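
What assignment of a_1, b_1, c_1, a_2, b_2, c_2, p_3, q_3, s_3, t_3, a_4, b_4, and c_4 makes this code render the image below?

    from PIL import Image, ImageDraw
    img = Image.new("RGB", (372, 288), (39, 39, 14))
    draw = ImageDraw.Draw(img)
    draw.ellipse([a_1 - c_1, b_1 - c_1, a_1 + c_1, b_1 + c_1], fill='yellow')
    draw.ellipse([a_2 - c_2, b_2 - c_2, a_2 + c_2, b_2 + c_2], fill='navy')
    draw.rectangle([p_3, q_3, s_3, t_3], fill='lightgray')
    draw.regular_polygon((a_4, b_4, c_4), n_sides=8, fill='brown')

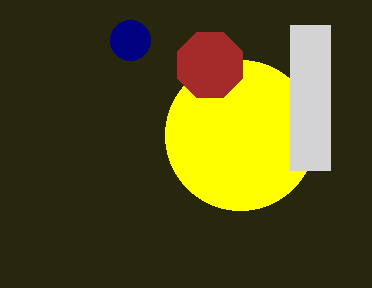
a_1 = 240; b_1 = 135; c_1 = 75; a_2 = 130; b_2 = 40; c_2 = 20; p_3 = 290; q_3 = 25; s_3 = 330; t_3 = 170; a_4 = 210; b_4 = 65; c_4 = 35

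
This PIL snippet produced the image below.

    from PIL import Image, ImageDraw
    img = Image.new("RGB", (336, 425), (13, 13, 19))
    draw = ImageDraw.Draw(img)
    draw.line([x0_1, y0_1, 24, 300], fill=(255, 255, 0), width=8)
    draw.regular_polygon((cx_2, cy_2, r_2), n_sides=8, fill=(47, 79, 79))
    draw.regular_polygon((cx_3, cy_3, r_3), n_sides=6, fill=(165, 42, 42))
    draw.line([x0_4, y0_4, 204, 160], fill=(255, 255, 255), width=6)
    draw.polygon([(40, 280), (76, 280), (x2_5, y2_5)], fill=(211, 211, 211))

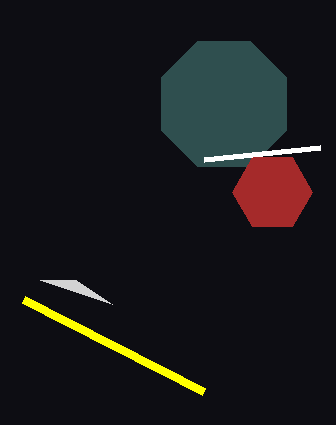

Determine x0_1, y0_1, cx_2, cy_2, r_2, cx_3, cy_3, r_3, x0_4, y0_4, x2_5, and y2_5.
x0_1 = 204, y0_1 = 392, cx_2 = 224, cy_2 = 104, r_2 = 68, cx_3 = 272, cy_3 = 192, r_3 = 40, x0_4 = 320, y0_4 = 148, x2_5 = 112, y2_5 = 304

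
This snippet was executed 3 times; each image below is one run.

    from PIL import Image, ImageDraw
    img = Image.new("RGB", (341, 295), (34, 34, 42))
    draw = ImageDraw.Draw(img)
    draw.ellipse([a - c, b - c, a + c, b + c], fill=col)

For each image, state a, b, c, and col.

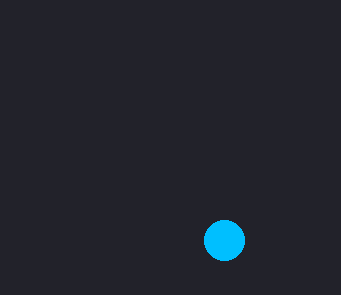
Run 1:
a = 224; b = 240; c = 20; col = 'deepskyblue'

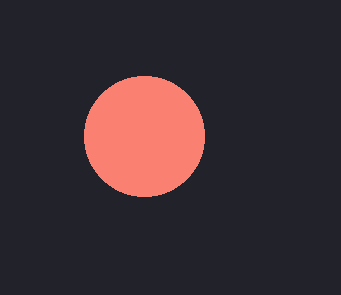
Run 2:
a = 144; b = 136; c = 60; col = 'salmon'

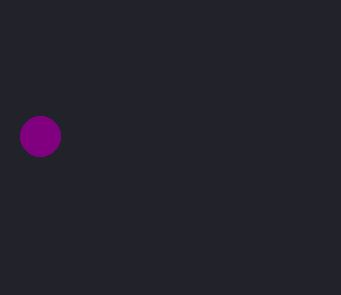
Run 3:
a = 40
b = 136
c = 20
col = 'purple'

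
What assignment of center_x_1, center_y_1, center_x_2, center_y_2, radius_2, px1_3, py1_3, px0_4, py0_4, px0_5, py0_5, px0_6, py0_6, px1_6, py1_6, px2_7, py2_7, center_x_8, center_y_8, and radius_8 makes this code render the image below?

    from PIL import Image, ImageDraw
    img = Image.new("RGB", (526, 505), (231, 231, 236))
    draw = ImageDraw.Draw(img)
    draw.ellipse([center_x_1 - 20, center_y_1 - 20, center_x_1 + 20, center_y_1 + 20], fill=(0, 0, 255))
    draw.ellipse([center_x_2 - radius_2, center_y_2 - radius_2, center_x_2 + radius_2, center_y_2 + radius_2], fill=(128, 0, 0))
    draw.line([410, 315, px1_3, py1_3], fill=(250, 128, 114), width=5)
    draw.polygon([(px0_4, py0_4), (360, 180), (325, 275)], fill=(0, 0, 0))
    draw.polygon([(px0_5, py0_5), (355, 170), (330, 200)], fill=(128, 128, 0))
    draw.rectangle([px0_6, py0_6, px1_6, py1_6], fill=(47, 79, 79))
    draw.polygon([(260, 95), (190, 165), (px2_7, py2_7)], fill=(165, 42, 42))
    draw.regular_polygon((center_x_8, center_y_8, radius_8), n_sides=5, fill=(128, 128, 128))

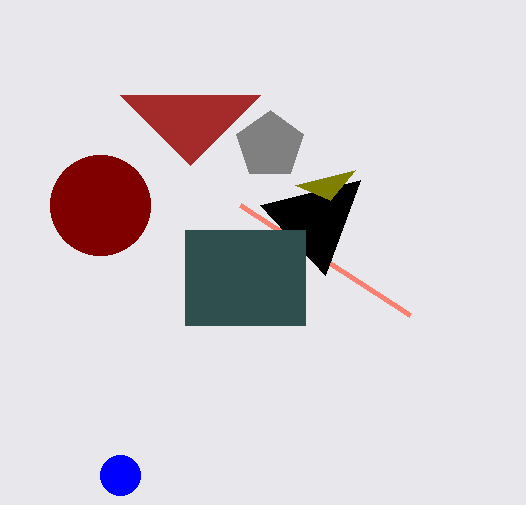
center_x_1 = 120, center_y_1 = 475, center_x_2 = 100, center_y_2 = 205, radius_2 = 50, px1_3 = 240, py1_3 = 205, px0_4 = 260, py0_4 = 205, px0_5 = 295, py0_5 = 185, px0_6 = 185, py0_6 = 230, px1_6 = 305, py1_6 = 325, px2_7 = 120, py2_7 = 95, center_x_8 = 270, center_y_8 = 145, radius_8 = 35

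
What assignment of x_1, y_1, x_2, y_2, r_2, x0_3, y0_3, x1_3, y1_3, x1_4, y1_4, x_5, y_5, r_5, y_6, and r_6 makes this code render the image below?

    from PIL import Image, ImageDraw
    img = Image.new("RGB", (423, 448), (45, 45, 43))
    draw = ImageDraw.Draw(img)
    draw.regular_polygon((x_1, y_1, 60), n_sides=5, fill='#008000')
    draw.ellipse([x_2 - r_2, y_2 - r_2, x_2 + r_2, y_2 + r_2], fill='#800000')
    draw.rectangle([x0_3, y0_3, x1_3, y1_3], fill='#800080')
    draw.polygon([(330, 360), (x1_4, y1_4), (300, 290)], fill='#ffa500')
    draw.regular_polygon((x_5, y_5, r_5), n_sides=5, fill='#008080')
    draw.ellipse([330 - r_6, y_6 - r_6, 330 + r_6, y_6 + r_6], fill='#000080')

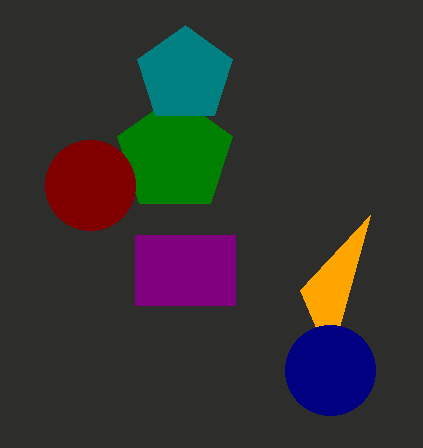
x_1 = 175, y_1 = 155, x_2 = 90, y_2 = 185, r_2 = 45, x0_3 = 135, y0_3 = 235, x1_3 = 235, y1_3 = 305, x1_4 = 370, y1_4 = 215, x_5 = 185, y_5 = 75, r_5 = 50, y_6 = 370, r_6 = 45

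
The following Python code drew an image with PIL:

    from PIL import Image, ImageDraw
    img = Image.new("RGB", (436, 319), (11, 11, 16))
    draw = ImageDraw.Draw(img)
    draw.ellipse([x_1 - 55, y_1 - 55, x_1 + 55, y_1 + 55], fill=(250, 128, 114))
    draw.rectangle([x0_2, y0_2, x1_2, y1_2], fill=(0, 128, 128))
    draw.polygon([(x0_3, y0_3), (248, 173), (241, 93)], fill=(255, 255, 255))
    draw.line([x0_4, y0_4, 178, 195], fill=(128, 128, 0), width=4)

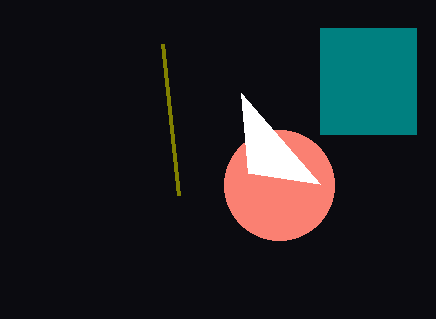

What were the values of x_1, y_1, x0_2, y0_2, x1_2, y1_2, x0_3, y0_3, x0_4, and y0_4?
x_1 = 279
y_1 = 185
x0_2 = 320
y0_2 = 28
x1_2 = 416
y1_2 = 134
x0_3 = 320
y0_3 = 184
x0_4 = 162
y0_4 = 44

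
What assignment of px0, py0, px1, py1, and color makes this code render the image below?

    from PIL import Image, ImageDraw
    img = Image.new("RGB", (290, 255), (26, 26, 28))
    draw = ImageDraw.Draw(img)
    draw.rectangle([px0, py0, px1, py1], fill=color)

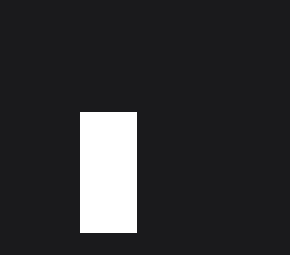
px0 = 80, py0 = 112, px1 = 136, py1 = 232, color = 'white'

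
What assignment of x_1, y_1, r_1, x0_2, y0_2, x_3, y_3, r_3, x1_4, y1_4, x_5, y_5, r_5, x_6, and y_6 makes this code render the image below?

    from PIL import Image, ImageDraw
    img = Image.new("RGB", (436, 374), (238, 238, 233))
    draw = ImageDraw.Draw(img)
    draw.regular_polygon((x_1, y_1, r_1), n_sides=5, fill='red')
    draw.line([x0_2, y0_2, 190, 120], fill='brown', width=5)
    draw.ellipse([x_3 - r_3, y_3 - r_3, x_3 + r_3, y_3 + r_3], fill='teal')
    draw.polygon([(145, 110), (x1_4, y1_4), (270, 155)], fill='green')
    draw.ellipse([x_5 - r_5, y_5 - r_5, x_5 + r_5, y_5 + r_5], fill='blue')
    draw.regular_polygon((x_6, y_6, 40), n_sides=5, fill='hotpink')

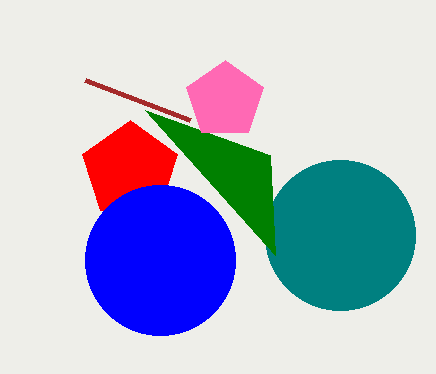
x_1 = 130
y_1 = 170
r_1 = 50
x0_2 = 85
y0_2 = 80
x_3 = 340
y_3 = 235
r_3 = 75
x1_4 = 275
y1_4 = 255
x_5 = 160
y_5 = 260
r_5 = 75
x_6 = 225
y_6 = 100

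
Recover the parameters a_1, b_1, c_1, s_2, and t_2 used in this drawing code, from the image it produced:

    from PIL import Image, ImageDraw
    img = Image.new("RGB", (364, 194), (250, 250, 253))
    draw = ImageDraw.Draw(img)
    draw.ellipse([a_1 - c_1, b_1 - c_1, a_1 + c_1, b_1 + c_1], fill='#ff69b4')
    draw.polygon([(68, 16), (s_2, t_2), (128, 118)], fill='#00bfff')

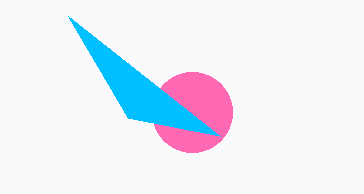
a_1 = 192; b_1 = 112; c_1 = 40; s_2 = 220; t_2 = 136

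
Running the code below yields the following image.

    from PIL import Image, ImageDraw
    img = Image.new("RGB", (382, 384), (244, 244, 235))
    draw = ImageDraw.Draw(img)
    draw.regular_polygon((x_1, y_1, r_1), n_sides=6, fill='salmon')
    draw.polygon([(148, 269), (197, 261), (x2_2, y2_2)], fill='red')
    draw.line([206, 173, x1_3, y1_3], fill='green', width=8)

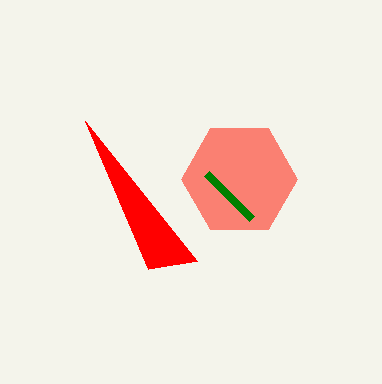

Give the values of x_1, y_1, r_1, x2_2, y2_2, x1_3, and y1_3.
x_1 = 239
y_1 = 179
r_1 = 58
x2_2 = 85
y2_2 = 121
x1_3 = 251
y1_3 = 218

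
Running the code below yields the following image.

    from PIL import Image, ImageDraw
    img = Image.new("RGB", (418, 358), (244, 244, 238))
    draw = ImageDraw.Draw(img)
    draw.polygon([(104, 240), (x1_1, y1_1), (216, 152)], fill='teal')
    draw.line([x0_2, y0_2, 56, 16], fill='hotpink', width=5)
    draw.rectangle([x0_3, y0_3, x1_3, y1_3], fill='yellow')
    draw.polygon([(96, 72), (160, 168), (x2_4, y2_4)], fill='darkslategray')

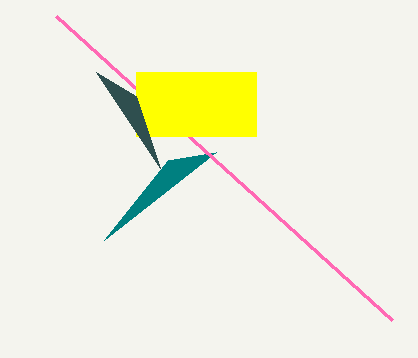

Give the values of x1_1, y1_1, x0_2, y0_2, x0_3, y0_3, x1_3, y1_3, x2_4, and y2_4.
x1_1 = 168; y1_1 = 160; x0_2 = 392; y0_2 = 320; x0_3 = 136; y0_3 = 72; x1_3 = 256; y1_3 = 136; x2_4 = 136; y2_4 = 96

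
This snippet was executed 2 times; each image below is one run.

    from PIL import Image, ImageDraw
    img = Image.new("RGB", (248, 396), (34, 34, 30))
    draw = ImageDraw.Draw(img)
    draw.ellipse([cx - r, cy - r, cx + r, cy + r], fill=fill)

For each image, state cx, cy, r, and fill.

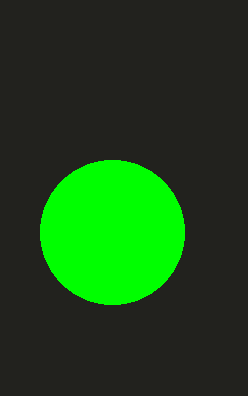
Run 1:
cx = 112
cy = 232
r = 72
fill = 'lime'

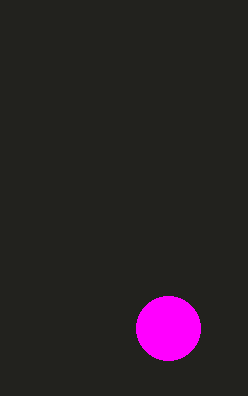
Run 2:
cx = 168; cy = 328; r = 32; fill = 'magenta'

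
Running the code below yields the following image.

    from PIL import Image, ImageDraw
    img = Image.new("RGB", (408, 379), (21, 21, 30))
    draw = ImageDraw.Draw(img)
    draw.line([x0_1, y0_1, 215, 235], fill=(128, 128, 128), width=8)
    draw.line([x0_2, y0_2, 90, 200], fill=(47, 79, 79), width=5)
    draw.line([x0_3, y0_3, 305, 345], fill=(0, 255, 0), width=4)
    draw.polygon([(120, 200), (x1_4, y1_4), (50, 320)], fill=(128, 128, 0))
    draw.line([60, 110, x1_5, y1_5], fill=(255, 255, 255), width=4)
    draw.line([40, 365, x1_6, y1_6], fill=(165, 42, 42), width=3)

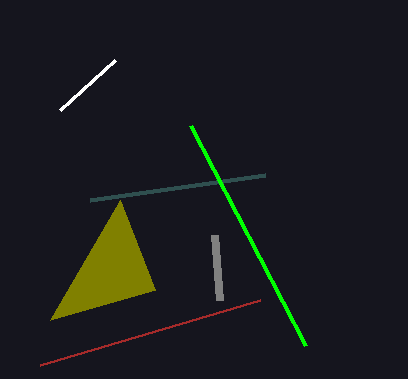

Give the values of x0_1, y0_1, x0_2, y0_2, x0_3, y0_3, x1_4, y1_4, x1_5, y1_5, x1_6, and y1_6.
x0_1 = 220; y0_1 = 300; x0_2 = 265; y0_2 = 175; x0_3 = 190; y0_3 = 125; x1_4 = 155; y1_4 = 290; x1_5 = 115; y1_5 = 60; x1_6 = 260; y1_6 = 300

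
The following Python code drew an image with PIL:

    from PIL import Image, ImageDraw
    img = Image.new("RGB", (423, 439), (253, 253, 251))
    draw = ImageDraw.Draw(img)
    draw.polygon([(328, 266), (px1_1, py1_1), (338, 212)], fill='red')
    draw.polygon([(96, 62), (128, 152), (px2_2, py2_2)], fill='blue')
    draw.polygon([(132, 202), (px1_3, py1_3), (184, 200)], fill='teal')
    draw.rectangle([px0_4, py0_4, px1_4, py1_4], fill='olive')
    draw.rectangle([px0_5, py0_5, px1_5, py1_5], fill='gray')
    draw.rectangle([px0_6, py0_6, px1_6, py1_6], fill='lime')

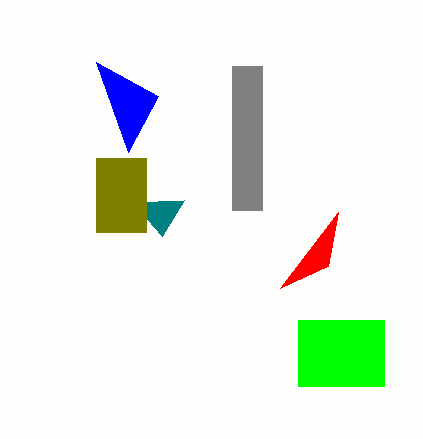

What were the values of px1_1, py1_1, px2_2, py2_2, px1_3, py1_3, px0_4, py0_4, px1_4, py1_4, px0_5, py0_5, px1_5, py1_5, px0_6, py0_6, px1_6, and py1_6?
px1_1 = 280; py1_1 = 288; px2_2 = 158; py2_2 = 96; px1_3 = 162; py1_3 = 236; px0_4 = 96; py0_4 = 158; px1_4 = 146; py1_4 = 232; px0_5 = 232; py0_5 = 66; px1_5 = 262; py1_5 = 210; px0_6 = 298; py0_6 = 320; px1_6 = 384; py1_6 = 386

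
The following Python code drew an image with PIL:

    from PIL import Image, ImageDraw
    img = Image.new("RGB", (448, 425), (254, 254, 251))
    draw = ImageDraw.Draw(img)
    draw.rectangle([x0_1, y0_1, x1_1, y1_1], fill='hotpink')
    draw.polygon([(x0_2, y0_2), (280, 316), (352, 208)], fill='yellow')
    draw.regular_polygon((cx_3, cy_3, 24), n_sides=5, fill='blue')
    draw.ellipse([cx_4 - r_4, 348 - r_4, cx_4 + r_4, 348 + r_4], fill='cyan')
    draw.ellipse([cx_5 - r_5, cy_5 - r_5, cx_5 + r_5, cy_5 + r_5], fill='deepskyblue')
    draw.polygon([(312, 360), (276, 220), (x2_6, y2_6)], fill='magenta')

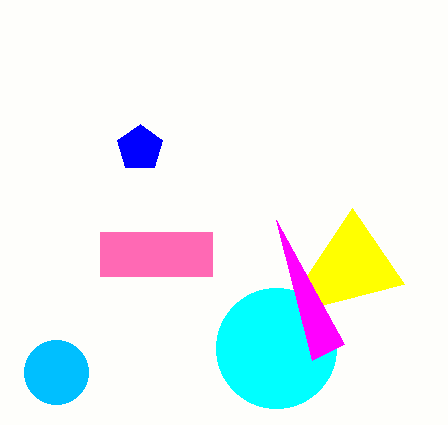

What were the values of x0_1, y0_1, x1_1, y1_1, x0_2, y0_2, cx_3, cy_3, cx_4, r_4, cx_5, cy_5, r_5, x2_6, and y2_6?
x0_1 = 100
y0_1 = 232
x1_1 = 212
y1_1 = 276
x0_2 = 404
y0_2 = 284
cx_3 = 140
cy_3 = 148
cx_4 = 276
r_4 = 60
cx_5 = 56
cy_5 = 372
r_5 = 32
x2_6 = 344
y2_6 = 344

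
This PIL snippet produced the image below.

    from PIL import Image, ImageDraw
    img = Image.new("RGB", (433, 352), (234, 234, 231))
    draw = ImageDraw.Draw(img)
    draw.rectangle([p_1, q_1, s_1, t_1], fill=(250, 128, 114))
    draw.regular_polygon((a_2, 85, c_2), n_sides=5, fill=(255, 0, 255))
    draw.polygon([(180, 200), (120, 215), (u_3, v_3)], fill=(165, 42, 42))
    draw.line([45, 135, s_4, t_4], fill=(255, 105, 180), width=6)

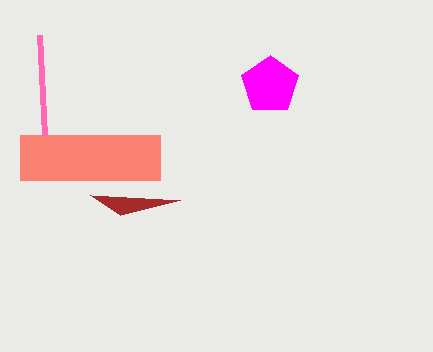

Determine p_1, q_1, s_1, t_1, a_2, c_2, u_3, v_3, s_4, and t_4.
p_1 = 20, q_1 = 135, s_1 = 160, t_1 = 180, a_2 = 270, c_2 = 30, u_3 = 90, v_3 = 195, s_4 = 40, t_4 = 35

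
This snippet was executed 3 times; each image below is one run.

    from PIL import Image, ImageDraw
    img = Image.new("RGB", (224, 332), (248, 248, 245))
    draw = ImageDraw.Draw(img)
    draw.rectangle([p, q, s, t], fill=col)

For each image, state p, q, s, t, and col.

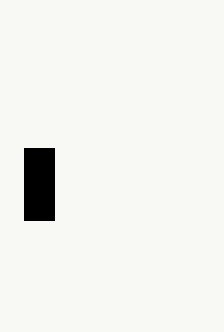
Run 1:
p = 24
q = 148
s = 54
t = 220
col = 'black'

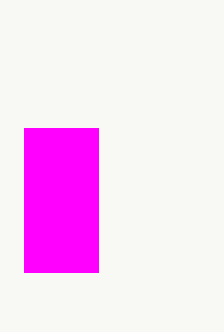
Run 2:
p = 24, q = 128, s = 98, t = 272, col = 'magenta'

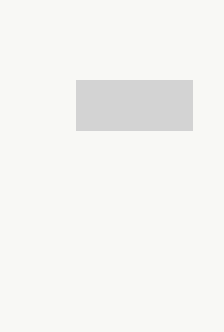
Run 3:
p = 76
q = 80
s = 192
t = 130
col = 'lightgray'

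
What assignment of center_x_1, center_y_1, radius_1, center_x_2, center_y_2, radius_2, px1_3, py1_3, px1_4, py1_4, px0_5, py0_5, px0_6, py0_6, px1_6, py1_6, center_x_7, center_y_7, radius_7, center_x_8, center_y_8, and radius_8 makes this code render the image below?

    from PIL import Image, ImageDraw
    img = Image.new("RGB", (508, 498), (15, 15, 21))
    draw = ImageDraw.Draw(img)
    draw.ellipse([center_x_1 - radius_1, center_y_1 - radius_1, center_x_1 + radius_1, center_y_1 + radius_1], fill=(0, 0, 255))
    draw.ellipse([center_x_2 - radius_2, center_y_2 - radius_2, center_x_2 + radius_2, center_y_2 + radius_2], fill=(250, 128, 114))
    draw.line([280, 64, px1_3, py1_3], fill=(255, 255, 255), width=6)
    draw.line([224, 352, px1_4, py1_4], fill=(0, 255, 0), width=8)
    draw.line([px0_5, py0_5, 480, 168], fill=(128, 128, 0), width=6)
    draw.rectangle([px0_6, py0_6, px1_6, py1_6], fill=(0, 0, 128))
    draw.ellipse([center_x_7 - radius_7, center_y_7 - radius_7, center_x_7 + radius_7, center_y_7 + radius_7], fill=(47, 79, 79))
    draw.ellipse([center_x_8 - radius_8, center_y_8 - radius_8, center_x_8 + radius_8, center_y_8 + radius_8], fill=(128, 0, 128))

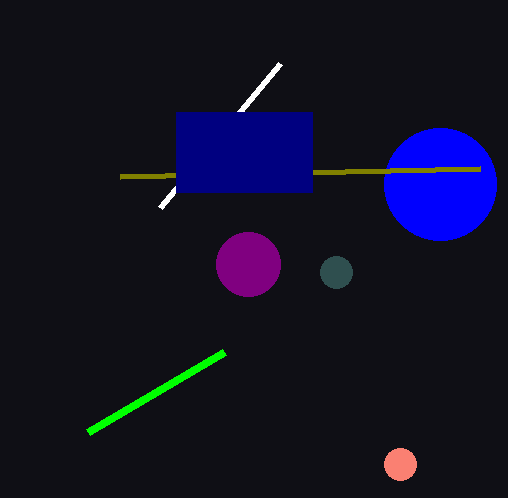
center_x_1 = 440, center_y_1 = 184, radius_1 = 56, center_x_2 = 400, center_y_2 = 464, radius_2 = 16, px1_3 = 160, py1_3 = 208, px1_4 = 88, py1_4 = 432, px0_5 = 120, py0_5 = 176, px0_6 = 176, py0_6 = 112, px1_6 = 312, py1_6 = 192, center_x_7 = 336, center_y_7 = 272, radius_7 = 16, center_x_8 = 248, center_y_8 = 264, radius_8 = 32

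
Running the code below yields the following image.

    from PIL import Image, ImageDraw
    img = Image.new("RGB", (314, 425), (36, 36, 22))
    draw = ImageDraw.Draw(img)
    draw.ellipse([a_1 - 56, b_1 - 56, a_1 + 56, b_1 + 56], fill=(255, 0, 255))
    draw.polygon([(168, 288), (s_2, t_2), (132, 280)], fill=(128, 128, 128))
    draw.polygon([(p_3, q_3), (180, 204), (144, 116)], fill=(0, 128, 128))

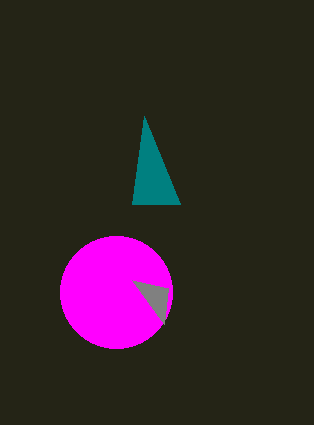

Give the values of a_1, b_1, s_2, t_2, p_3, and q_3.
a_1 = 116
b_1 = 292
s_2 = 164
t_2 = 324
p_3 = 132
q_3 = 204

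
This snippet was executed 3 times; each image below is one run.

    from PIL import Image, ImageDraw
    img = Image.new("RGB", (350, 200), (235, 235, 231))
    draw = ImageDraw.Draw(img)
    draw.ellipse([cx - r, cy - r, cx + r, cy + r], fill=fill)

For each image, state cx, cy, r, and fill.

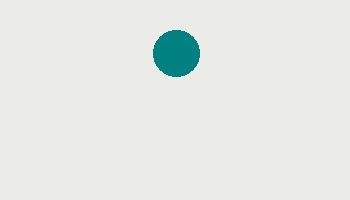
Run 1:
cx = 176; cy = 53; r = 23; fill = 'teal'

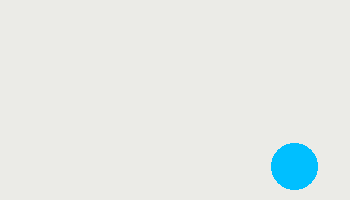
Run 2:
cx = 294, cy = 166, r = 23, fill = 'deepskyblue'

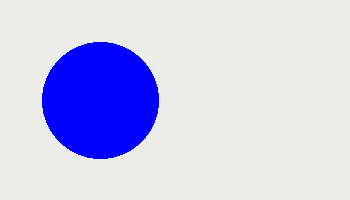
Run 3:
cx = 100, cy = 100, r = 58, fill = 'blue'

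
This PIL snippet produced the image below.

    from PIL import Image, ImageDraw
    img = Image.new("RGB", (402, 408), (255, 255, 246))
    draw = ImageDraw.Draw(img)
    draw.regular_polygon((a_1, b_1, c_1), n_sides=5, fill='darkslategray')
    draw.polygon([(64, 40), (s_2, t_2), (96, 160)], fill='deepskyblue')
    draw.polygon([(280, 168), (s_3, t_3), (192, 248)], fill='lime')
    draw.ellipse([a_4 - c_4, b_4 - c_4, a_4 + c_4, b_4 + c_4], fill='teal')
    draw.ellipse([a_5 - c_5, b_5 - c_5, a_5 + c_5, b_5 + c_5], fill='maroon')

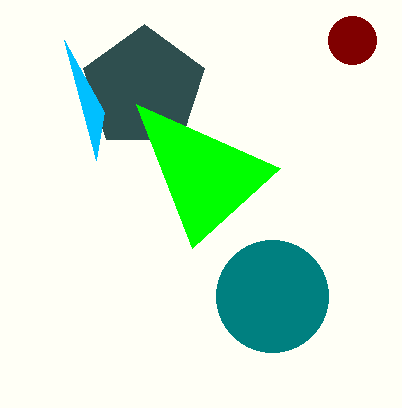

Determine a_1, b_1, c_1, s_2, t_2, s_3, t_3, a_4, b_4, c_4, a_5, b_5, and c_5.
a_1 = 144, b_1 = 88, c_1 = 64, s_2 = 104, t_2 = 112, s_3 = 136, t_3 = 104, a_4 = 272, b_4 = 296, c_4 = 56, a_5 = 352, b_5 = 40, c_5 = 24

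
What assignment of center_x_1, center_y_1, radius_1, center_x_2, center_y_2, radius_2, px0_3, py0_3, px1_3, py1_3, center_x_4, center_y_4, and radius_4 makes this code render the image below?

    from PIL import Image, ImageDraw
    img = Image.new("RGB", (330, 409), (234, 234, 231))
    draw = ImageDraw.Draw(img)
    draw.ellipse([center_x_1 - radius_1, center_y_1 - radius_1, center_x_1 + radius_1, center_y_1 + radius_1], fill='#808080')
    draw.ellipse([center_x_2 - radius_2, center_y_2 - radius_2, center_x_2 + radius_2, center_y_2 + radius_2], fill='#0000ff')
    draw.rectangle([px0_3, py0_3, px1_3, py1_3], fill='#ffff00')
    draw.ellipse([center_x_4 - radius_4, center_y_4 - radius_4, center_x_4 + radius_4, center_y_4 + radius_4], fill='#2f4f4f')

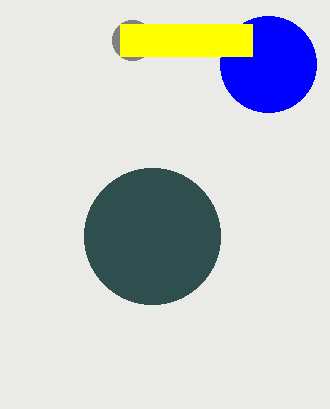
center_x_1 = 132, center_y_1 = 40, radius_1 = 20, center_x_2 = 268, center_y_2 = 64, radius_2 = 48, px0_3 = 120, py0_3 = 24, px1_3 = 252, py1_3 = 56, center_x_4 = 152, center_y_4 = 236, radius_4 = 68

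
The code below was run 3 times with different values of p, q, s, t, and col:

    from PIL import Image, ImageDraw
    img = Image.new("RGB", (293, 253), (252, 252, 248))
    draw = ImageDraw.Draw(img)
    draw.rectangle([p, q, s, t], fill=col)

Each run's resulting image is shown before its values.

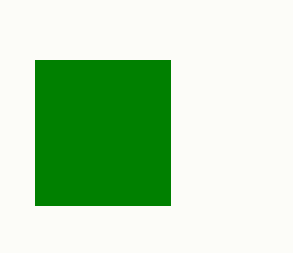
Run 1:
p = 35, q = 60, s = 170, t = 205, col = 'green'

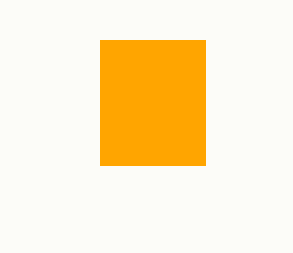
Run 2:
p = 100
q = 40
s = 205
t = 165
col = 'orange'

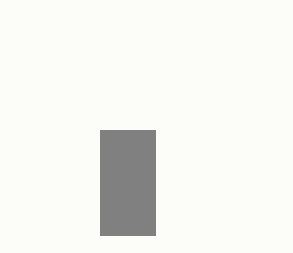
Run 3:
p = 100, q = 130, s = 155, t = 235, col = 'gray'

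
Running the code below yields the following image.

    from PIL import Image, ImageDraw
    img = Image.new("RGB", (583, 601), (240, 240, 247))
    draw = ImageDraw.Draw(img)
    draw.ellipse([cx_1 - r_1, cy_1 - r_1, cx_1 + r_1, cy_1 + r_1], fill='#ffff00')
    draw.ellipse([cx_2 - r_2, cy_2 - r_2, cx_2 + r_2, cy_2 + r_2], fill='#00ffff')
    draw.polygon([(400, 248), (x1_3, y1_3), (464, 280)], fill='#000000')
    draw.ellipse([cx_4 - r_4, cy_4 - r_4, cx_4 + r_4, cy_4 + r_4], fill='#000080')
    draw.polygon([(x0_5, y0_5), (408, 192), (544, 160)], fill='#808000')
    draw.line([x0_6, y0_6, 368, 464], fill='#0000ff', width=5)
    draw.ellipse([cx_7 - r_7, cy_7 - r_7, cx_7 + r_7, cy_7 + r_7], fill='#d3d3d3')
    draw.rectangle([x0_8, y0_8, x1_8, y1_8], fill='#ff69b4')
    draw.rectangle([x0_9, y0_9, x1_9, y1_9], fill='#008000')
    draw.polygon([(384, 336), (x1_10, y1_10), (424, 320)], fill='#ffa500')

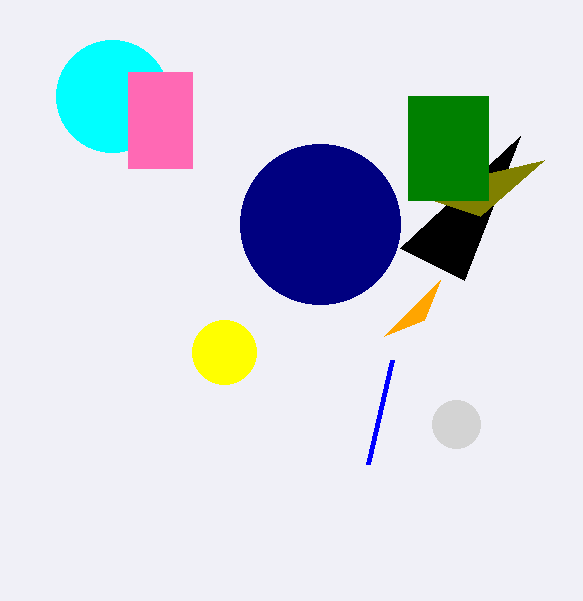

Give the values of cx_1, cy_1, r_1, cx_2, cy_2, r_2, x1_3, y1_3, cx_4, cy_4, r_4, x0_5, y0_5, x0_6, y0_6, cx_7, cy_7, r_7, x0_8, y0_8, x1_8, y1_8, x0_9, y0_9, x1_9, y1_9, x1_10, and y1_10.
cx_1 = 224; cy_1 = 352; r_1 = 32; cx_2 = 112; cy_2 = 96; r_2 = 56; x1_3 = 520; y1_3 = 136; cx_4 = 320; cy_4 = 224; r_4 = 80; x0_5 = 480; y0_5 = 216; x0_6 = 392; y0_6 = 360; cx_7 = 456; cy_7 = 424; r_7 = 24; x0_8 = 128; y0_8 = 72; x1_8 = 192; y1_8 = 168; x0_9 = 408; y0_9 = 96; x1_9 = 488; y1_9 = 200; x1_10 = 440; y1_10 = 280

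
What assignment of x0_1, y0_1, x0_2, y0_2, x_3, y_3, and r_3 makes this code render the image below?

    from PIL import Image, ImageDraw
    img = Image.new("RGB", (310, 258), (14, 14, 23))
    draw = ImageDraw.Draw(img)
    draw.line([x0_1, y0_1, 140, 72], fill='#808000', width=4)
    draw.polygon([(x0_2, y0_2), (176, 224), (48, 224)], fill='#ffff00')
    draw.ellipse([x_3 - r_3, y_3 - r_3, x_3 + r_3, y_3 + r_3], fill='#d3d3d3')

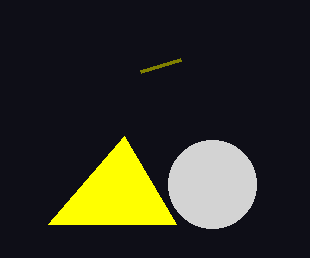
x0_1 = 180
y0_1 = 60
x0_2 = 124
y0_2 = 136
x_3 = 212
y_3 = 184
r_3 = 44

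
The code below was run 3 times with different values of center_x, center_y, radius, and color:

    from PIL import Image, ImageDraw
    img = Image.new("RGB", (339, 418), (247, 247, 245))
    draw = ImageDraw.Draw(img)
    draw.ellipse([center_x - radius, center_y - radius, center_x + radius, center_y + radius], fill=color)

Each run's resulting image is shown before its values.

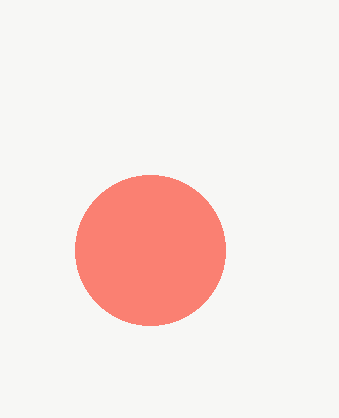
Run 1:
center_x = 150; center_y = 250; radius = 75; color = 'salmon'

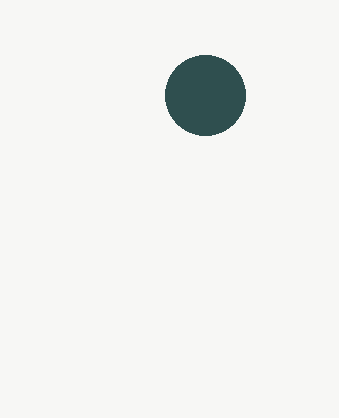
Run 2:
center_x = 205
center_y = 95
radius = 40
color = 'darkslategray'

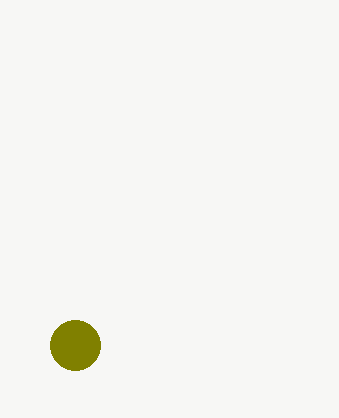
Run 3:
center_x = 75
center_y = 345
radius = 25
color = 'olive'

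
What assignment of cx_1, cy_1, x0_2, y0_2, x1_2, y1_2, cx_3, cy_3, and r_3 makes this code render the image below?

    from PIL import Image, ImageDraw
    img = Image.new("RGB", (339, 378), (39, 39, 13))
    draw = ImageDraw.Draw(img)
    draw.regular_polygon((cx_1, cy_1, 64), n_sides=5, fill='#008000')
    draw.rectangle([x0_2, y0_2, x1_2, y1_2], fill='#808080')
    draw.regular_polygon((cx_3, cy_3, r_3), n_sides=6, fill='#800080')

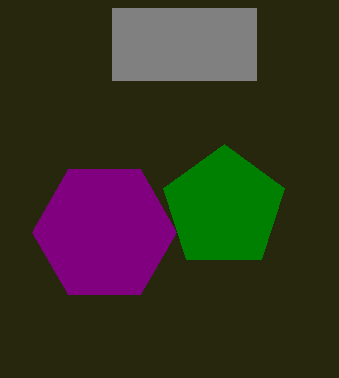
cx_1 = 224
cy_1 = 208
x0_2 = 112
y0_2 = 8
x1_2 = 256
y1_2 = 80
cx_3 = 104
cy_3 = 232
r_3 = 72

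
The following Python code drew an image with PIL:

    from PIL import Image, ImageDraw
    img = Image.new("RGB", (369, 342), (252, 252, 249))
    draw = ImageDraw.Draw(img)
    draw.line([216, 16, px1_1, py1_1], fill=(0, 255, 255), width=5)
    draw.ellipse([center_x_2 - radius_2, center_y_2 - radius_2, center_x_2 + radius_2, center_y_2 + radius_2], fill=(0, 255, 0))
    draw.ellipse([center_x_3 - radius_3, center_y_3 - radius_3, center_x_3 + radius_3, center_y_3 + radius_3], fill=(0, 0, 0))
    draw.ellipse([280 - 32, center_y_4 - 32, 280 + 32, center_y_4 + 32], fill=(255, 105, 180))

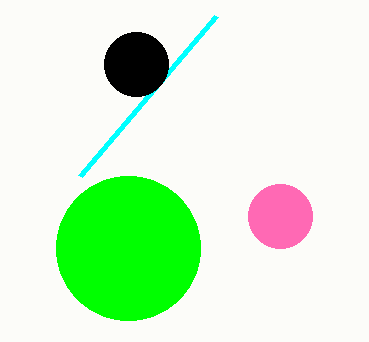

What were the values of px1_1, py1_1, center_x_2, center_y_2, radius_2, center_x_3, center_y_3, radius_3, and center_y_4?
px1_1 = 80
py1_1 = 176
center_x_2 = 128
center_y_2 = 248
radius_2 = 72
center_x_3 = 136
center_y_3 = 64
radius_3 = 32
center_y_4 = 216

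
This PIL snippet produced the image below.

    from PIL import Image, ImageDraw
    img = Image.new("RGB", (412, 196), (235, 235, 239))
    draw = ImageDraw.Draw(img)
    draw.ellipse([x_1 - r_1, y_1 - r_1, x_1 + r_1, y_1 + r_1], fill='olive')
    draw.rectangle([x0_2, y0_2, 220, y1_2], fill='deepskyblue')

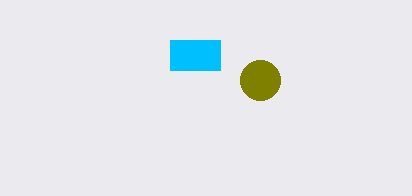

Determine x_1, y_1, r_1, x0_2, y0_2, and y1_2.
x_1 = 260, y_1 = 80, r_1 = 20, x0_2 = 170, y0_2 = 40, y1_2 = 70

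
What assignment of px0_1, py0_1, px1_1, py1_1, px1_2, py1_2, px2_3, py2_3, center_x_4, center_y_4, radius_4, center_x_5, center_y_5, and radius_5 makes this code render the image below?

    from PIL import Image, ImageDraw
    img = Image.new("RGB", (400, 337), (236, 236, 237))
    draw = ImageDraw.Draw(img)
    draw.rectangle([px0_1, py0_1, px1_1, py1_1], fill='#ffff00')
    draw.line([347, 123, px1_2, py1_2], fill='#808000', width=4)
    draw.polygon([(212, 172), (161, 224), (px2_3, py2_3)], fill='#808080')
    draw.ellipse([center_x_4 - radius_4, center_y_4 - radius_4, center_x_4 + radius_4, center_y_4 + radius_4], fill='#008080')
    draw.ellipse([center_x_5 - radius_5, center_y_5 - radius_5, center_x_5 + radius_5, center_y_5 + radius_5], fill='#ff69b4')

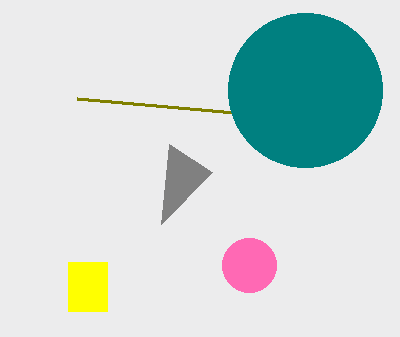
px0_1 = 68; py0_1 = 262; px1_1 = 107; py1_1 = 311; px1_2 = 77; py1_2 = 99; px2_3 = 169; py2_3 = 144; center_x_4 = 305; center_y_4 = 90; radius_4 = 77; center_x_5 = 249; center_y_5 = 265; radius_5 = 27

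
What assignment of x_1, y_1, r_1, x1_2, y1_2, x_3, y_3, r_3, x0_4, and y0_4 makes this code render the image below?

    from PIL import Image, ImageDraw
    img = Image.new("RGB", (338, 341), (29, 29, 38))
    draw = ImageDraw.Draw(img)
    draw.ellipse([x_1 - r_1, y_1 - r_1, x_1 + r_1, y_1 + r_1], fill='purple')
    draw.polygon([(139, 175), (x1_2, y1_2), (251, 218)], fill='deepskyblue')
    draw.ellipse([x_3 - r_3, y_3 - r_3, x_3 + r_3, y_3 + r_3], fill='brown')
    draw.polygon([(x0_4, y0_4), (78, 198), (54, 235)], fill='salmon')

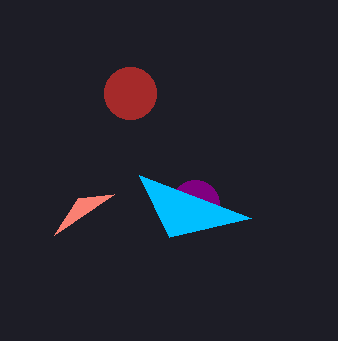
x_1 = 195
y_1 = 204
r_1 = 24
x1_2 = 169
y1_2 = 237
x_3 = 130
y_3 = 93
r_3 = 26
x0_4 = 114
y0_4 = 194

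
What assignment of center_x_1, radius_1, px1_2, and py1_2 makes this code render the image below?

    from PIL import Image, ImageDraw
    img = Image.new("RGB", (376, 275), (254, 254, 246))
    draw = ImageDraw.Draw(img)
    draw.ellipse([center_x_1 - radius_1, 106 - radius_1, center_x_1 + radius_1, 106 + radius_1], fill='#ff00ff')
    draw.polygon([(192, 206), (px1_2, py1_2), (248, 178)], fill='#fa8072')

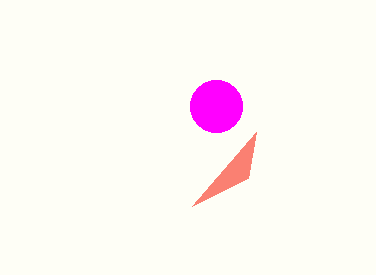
center_x_1 = 216, radius_1 = 26, px1_2 = 256, py1_2 = 132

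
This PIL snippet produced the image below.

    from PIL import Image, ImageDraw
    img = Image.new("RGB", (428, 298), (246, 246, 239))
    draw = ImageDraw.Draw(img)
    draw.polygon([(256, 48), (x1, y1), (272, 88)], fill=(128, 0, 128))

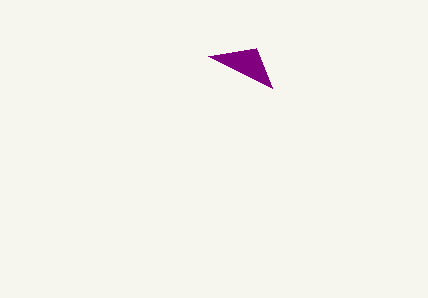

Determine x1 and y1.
x1 = 208, y1 = 56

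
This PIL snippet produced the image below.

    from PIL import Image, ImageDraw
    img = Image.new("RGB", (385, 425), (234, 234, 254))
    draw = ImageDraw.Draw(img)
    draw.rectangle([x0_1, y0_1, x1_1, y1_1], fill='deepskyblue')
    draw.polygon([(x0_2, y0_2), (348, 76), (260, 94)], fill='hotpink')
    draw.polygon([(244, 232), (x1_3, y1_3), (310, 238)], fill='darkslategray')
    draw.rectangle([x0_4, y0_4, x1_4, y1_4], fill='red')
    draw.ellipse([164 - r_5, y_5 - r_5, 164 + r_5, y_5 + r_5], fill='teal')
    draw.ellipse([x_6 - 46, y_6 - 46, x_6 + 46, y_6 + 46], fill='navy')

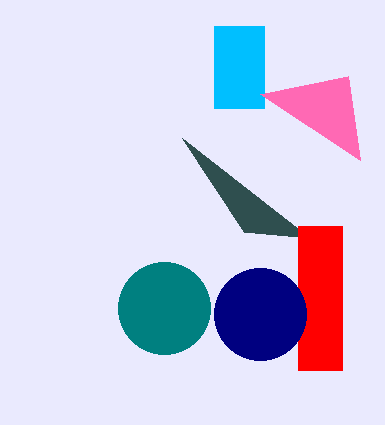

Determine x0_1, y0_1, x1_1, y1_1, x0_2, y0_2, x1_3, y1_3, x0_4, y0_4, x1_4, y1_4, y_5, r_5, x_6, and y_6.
x0_1 = 214
y0_1 = 26
x1_1 = 264
y1_1 = 108
x0_2 = 360
y0_2 = 160
x1_3 = 182
y1_3 = 138
x0_4 = 298
y0_4 = 226
x1_4 = 342
y1_4 = 370
y_5 = 308
r_5 = 46
x_6 = 260
y_6 = 314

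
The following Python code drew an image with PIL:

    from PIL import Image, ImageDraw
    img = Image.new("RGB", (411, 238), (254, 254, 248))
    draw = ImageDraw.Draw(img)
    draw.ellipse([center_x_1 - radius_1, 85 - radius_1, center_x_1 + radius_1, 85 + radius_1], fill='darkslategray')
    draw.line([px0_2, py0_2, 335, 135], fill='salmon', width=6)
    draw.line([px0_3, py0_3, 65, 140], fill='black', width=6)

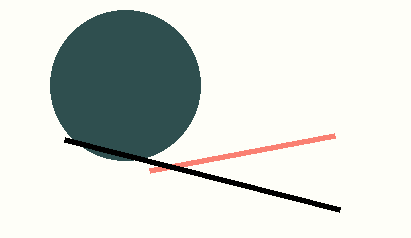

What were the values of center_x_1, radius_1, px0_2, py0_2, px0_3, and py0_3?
center_x_1 = 125
radius_1 = 75
px0_2 = 150
py0_2 = 170
px0_3 = 340
py0_3 = 210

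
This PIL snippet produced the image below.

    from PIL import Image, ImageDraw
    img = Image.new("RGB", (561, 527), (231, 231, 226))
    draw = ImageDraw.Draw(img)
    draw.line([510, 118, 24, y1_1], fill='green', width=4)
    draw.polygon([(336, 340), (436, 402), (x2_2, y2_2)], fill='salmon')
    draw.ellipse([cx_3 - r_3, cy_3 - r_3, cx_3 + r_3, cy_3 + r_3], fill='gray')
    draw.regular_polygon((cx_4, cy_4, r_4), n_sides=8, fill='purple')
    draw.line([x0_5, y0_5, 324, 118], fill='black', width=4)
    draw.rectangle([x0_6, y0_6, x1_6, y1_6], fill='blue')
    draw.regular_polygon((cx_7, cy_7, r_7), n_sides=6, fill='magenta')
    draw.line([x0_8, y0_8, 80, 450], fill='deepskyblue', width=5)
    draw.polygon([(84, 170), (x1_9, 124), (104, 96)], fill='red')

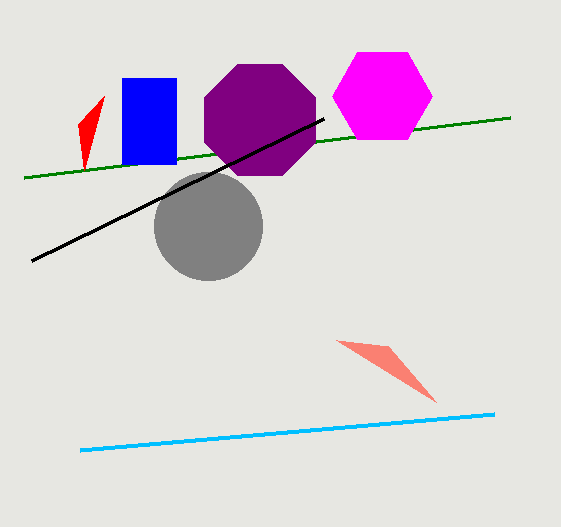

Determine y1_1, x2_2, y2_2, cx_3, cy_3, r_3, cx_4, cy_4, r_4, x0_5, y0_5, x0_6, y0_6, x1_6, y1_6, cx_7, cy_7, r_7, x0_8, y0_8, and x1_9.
y1_1 = 178
x2_2 = 388
y2_2 = 346
cx_3 = 208
cy_3 = 226
r_3 = 54
cx_4 = 260
cy_4 = 120
r_4 = 60
x0_5 = 32
y0_5 = 260
x0_6 = 122
y0_6 = 78
x1_6 = 176
y1_6 = 164
cx_7 = 382
cy_7 = 96
r_7 = 50
x0_8 = 494
y0_8 = 414
x1_9 = 78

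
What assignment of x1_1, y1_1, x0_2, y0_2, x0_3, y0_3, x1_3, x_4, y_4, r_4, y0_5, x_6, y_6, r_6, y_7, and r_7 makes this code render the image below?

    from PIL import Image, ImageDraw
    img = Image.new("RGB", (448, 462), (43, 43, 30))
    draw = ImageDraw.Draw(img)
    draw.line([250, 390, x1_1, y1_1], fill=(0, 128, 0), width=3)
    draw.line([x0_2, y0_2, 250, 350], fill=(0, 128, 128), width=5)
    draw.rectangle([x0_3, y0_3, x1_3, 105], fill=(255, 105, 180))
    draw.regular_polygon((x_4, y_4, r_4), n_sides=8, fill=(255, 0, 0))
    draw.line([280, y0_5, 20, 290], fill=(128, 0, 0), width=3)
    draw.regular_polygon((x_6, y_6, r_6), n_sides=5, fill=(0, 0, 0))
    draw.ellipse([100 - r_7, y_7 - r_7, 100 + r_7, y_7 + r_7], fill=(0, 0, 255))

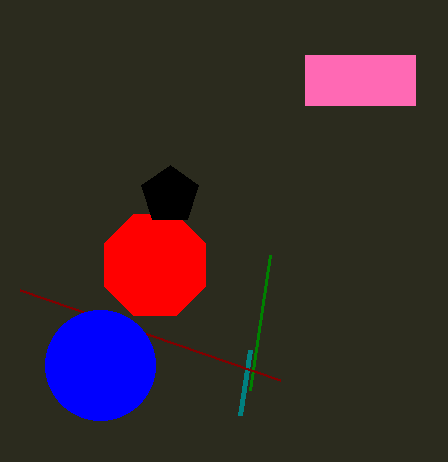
x1_1 = 270, y1_1 = 255, x0_2 = 240, y0_2 = 415, x0_3 = 305, y0_3 = 55, x1_3 = 415, x_4 = 155, y_4 = 265, r_4 = 55, y0_5 = 380, x_6 = 170, y_6 = 195, r_6 = 30, y_7 = 365, r_7 = 55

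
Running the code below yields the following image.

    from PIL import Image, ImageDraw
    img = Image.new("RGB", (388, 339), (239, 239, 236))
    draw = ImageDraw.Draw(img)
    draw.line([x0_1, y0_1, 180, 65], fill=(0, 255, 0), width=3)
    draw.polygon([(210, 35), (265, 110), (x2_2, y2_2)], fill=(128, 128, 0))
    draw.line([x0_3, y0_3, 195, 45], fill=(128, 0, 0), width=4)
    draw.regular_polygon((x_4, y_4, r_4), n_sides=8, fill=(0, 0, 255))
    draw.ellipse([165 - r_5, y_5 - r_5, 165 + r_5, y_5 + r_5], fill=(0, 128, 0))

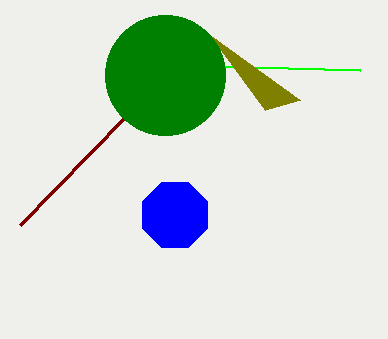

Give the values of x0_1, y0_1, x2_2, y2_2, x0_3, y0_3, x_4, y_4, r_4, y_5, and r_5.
x0_1 = 360, y0_1 = 70, x2_2 = 300, y2_2 = 100, x0_3 = 20, y0_3 = 225, x_4 = 175, y_4 = 215, r_4 = 35, y_5 = 75, r_5 = 60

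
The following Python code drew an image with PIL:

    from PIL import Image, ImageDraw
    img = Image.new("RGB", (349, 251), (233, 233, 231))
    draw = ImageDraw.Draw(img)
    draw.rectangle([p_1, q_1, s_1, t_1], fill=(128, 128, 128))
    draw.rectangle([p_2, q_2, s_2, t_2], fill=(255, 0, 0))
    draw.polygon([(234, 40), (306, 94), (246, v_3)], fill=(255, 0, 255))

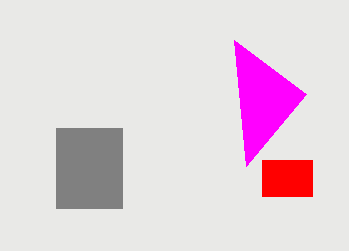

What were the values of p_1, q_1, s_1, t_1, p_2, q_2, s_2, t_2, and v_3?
p_1 = 56; q_1 = 128; s_1 = 122; t_1 = 208; p_2 = 262; q_2 = 160; s_2 = 312; t_2 = 196; v_3 = 166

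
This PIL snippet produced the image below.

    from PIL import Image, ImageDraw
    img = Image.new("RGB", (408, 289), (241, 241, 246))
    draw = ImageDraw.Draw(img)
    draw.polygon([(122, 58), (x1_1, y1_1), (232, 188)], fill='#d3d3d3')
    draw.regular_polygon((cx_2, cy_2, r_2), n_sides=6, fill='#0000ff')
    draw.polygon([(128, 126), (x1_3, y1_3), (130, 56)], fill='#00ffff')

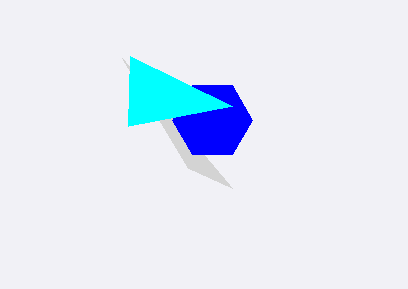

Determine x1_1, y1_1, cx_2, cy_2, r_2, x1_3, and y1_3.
x1_1 = 188; y1_1 = 168; cx_2 = 212; cy_2 = 120; r_2 = 40; x1_3 = 232; y1_3 = 106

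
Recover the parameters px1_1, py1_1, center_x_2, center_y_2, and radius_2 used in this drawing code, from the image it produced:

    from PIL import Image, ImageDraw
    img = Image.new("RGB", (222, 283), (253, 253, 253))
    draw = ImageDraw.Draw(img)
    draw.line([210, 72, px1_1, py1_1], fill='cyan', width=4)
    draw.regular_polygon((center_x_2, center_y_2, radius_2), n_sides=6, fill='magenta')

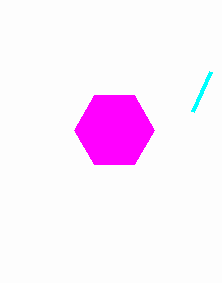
px1_1 = 192; py1_1 = 112; center_x_2 = 114; center_y_2 = 130; radius_2 = 40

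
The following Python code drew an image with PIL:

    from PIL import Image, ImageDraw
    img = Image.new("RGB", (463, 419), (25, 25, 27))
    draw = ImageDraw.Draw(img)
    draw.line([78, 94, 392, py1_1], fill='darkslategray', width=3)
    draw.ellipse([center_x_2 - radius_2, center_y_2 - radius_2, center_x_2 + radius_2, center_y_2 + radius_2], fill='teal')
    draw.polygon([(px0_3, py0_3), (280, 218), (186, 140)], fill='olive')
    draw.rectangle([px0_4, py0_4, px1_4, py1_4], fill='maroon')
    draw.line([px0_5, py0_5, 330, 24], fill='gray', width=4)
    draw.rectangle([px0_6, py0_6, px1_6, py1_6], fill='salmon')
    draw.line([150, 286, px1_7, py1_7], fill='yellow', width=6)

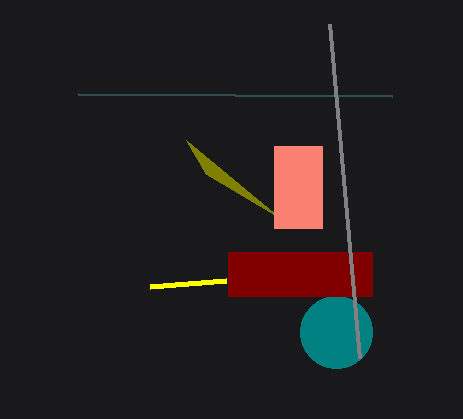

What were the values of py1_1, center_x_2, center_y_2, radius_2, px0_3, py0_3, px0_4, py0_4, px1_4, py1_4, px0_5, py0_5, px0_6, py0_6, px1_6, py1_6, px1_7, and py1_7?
py1_1 = 96
center_x_2 = 336
center_y_2 = 332
radius_2 = 36
px0_3 = 206
py0_3 = 174
px0_4 = 228
py0_4 = 252
px1_4 = 372
py1_4 = 296
px0_5 = 360
py0_5 = 358
px0_6 = 274
py0_6 = 146
px1_6 = 322
py1_6 = 228
px1_7 = 226
py1_7 = 280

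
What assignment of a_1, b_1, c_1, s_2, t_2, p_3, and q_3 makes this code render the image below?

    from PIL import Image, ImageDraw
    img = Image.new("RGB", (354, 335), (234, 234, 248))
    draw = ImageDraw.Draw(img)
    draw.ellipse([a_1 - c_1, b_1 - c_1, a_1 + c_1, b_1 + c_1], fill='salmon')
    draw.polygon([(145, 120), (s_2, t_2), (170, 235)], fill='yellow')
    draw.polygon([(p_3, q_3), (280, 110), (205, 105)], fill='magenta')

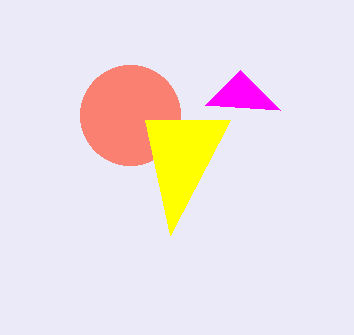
a_1 = 130
b_1 = 115
c_1 = 50
s_2 = 230
t_2 = 120
p_3 = 240
q_3 = 70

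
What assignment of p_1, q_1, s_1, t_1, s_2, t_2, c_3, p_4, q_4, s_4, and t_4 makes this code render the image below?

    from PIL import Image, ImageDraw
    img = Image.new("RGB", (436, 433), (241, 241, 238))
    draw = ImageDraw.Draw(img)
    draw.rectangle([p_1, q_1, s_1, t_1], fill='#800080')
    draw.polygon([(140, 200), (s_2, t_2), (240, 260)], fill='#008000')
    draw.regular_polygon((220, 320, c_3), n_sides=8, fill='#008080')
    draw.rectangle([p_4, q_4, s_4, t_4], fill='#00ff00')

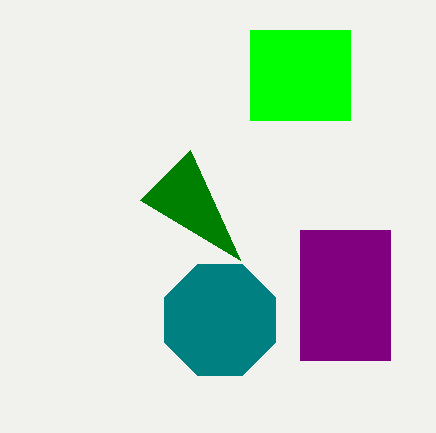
p_1 = 300; q_1 = 230; s_1 = 390; t_1 = 360; s_2 = 190; t_2 = 150; c_3 = 60; p_4 = 250; q_4 = 30; s_4 = 350; t_4 = 120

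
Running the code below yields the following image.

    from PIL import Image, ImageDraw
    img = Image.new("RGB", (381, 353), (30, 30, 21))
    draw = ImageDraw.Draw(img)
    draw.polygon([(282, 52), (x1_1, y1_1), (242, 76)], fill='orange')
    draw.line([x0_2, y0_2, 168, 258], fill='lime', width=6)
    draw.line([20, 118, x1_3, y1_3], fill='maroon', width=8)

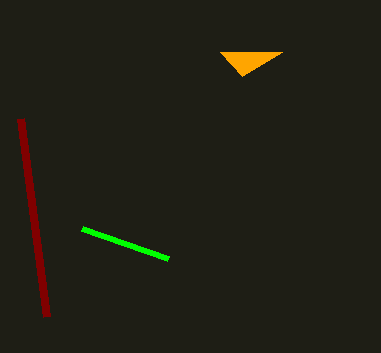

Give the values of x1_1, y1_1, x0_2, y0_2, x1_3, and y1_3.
x1_1 = 220; y1_1 = 52; x0_2 = 82; y0_2 = 228; x1_3 = 46; y1_3 = 316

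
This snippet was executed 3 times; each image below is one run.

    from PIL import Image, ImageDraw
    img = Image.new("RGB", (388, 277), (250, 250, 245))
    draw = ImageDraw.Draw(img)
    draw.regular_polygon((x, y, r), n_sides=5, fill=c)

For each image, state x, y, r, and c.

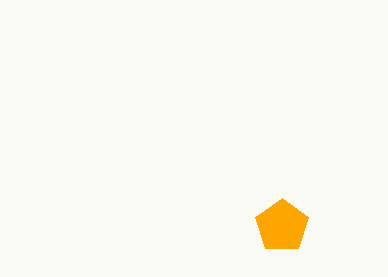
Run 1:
x = 282
y = 226
r = 28
c = 'orange'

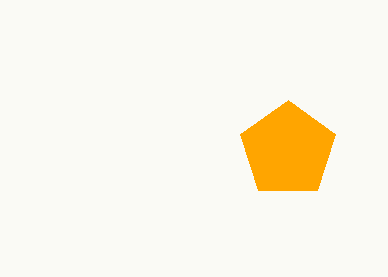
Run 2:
x = 288
y = 150
r = 50
c = 'orange'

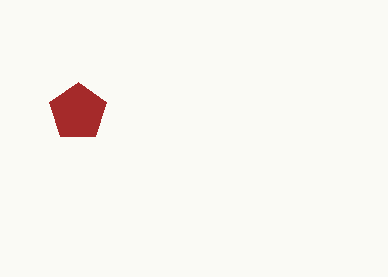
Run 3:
x = 78, y = 112, r = 30, c = 'brown'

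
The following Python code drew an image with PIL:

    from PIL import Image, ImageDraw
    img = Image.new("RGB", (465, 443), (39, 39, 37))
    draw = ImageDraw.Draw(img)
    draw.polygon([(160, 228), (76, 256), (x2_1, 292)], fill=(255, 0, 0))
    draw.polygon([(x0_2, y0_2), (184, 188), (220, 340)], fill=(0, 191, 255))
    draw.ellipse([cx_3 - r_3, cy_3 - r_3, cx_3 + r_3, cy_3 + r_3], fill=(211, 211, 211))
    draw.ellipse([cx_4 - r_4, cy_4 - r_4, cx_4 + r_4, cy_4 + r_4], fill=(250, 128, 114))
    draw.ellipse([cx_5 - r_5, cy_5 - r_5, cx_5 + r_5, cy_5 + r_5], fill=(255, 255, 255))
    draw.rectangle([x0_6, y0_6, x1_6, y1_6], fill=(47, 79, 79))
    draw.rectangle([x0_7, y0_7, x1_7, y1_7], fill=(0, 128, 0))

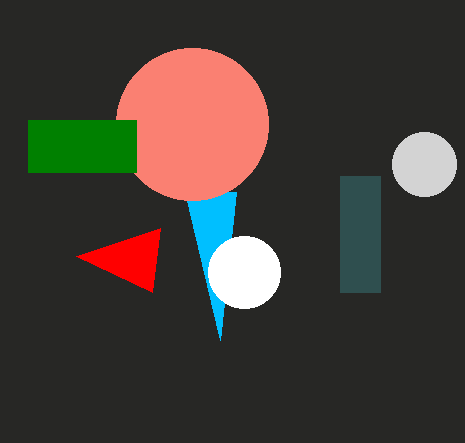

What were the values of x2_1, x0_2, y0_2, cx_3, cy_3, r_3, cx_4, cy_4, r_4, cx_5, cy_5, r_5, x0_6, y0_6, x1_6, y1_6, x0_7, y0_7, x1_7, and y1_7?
x2_1 = 152
x0_2 = 236
y0_2 = 192
cx_3 = 424
cy_3 = 164
r_3 = 32
cx_4 = 192
cy_4 = 124
r_4 = 76
cx_5 = 244
cy_5 = 272
r_5 = 36
x0_6 = 340
y0_6 = 176
x1_6 = 380
y1_6 = 292
x0_7 = 28
y0_7 = 120
x1_7 = 136
y1_7 = 172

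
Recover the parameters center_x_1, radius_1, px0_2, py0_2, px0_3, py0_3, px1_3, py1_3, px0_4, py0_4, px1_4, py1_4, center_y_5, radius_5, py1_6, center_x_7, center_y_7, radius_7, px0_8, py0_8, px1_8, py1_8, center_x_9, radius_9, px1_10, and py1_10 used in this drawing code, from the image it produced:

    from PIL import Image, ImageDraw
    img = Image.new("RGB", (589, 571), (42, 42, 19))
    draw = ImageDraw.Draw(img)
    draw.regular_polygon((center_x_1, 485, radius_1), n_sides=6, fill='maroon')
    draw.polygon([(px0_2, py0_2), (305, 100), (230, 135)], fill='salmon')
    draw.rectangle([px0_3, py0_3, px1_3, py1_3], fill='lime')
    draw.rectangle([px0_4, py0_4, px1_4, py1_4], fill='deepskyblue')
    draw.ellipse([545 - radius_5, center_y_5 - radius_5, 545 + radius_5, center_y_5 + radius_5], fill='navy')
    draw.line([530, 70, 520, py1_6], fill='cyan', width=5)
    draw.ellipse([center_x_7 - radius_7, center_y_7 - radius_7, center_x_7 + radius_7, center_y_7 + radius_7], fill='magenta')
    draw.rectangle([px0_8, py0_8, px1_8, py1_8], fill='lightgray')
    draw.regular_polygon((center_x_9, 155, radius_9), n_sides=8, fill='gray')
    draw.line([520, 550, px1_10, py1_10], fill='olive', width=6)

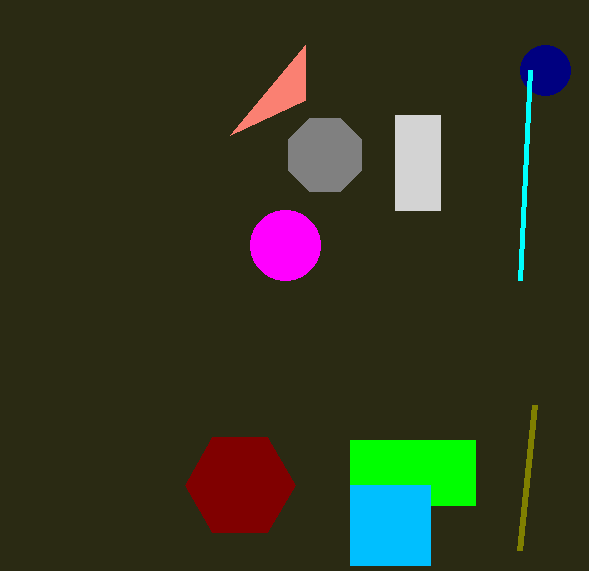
center_x_1 = 240
radius_1 = 55
px0_2 = 305
py0_2 = 45
px0_3 = 350
py0_3 = 440
px1_3 = 475
py1_3 = 505
px0_4 = 350
py0_4 = 485
px1_4 = 430
py1_4 = 565
center_y_5 = 70
radius_5 = 25
py1_6 = 280
center_x_7 = 285
center_y_7 = 245
radius_7 = 35
px0_8 = 395
py0_8 = 115
px1_8 = 440
py1_8 = 210
center_x_9 = 325
radius_9 = 40
px1_10 = 535
py1_10 = 405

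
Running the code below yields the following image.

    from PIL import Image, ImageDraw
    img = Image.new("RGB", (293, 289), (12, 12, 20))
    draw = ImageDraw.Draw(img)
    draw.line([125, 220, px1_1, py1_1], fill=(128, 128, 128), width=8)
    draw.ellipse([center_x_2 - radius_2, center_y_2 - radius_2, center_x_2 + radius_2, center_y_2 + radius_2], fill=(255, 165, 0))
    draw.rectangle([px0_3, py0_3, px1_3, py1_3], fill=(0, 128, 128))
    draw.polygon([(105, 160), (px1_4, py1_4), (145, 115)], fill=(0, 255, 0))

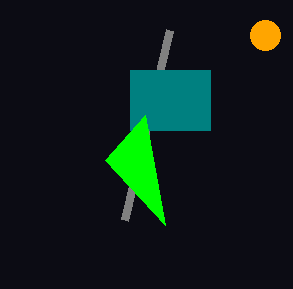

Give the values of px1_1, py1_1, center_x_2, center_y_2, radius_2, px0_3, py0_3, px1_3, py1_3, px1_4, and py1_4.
px1_1 = 170; py1_1 = 30; center_x_2 = 265; center_y_2 = 35; radius_2 = 15; px0_3 = 130; py0_3 = 70; px1_3 = 210; py1_3 = 130; px1_4 = 165; py1_4 = 225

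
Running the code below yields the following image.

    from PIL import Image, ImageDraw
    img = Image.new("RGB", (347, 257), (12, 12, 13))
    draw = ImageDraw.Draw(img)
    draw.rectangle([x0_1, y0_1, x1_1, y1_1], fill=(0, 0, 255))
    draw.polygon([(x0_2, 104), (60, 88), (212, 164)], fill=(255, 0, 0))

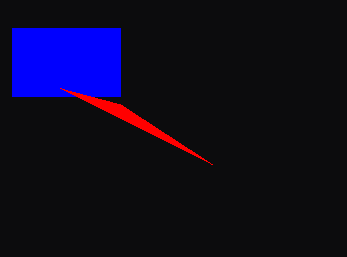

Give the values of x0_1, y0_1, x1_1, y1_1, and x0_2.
x0_1 = 12, y0_1 = 28, x1_1 = 120, y1_1 = 96, x0_2 = 120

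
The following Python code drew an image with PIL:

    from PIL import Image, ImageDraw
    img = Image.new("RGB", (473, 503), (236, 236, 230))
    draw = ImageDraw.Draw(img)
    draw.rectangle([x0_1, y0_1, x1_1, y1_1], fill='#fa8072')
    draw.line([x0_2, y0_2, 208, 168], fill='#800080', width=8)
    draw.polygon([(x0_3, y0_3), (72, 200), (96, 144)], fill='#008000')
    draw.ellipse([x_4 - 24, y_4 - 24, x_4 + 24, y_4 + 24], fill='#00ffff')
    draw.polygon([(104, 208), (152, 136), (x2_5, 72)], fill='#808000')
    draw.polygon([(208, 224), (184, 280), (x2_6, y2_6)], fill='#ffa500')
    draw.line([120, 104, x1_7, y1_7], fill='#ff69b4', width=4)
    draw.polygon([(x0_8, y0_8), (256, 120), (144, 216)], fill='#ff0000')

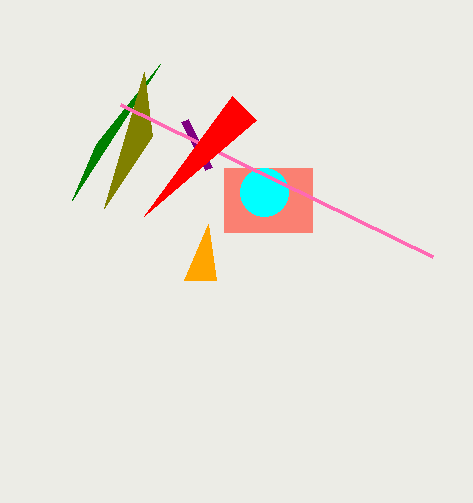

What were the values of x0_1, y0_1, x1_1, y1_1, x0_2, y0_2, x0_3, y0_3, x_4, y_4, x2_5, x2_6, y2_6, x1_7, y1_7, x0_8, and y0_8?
x0_1 = 224; y0_1 = 168; x1_1 = 312; y1_1 = 232; x0_2 = 184; y0_2 = 120; x0_3 = 160; y0_3 = 64; x_4 = 264; y_4 = 192; x2_5 = 144; x2_6 = 216; y2_6 = 280; x1_7 = 432; y1_7 = 256; x0_8 = 232; y0_8 = 96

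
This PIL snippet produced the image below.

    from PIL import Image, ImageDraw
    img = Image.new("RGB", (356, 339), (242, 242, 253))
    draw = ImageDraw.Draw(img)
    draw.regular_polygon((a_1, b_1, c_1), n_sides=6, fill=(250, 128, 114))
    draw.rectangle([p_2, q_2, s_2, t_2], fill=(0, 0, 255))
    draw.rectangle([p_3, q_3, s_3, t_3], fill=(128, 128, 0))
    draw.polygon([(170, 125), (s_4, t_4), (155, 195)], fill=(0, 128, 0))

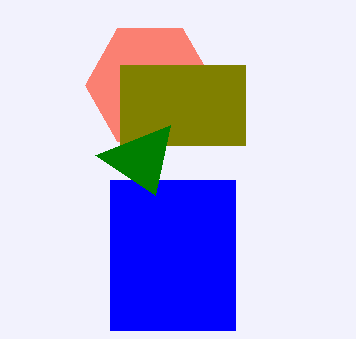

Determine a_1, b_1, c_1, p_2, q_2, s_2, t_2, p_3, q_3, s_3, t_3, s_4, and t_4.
a_1 = 150
b_1 = 85
c_1 = 65
p_2 = 110
q_2 = 180
s_2 = 235
t_2 = 330
p_3 = 120
q_3 = 65
s_3 = 245
t_3 = 145
s_4 = 95
t_4 = 155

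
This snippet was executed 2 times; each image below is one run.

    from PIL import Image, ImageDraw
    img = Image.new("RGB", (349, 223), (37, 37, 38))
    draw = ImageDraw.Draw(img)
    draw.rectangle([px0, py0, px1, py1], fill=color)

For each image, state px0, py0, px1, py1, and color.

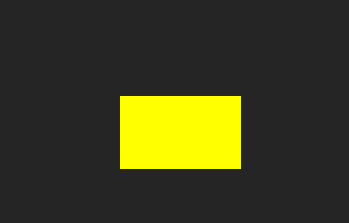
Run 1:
px0 = 120; py0 = 96; px1 = 240; py1 = 168; color = 'yellow'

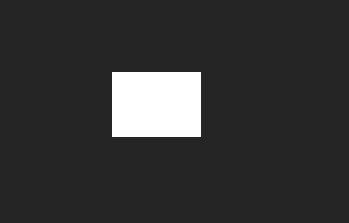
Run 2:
px0 = 112
py0 = 72
px1 = 200
py1 = 136
color = 'white'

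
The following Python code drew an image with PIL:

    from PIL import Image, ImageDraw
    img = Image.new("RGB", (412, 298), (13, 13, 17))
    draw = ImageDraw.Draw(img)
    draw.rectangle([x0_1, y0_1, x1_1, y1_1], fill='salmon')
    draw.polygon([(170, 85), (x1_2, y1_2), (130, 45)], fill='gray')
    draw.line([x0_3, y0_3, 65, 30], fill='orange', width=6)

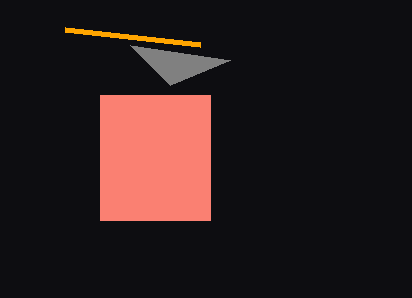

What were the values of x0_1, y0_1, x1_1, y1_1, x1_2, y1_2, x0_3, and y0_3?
x0_1 = 100, y0_1 = 95, x1_1 = 210, y1_1 = 220, x1_2 = 230, y1_2 = 60, x0_3 = 200, y0_3 = 45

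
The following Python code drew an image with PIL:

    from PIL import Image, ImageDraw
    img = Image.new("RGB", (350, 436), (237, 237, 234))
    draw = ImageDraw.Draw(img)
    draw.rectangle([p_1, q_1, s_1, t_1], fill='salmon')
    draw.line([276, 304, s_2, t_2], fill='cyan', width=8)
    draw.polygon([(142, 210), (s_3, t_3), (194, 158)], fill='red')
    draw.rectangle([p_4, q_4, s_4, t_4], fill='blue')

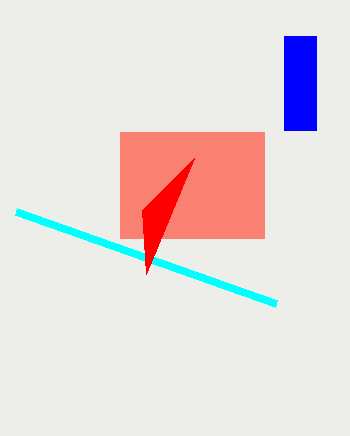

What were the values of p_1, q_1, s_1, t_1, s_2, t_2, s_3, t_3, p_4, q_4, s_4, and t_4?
p_1 = 120, q_1 = 132, s_1 = 264, t_1 = 238, s_2 = 16, t_2 = 212, s_3 = 146, t_3 = 274, p_4 = 284, q_4 = 36, s_4 = 316, t_4 = 130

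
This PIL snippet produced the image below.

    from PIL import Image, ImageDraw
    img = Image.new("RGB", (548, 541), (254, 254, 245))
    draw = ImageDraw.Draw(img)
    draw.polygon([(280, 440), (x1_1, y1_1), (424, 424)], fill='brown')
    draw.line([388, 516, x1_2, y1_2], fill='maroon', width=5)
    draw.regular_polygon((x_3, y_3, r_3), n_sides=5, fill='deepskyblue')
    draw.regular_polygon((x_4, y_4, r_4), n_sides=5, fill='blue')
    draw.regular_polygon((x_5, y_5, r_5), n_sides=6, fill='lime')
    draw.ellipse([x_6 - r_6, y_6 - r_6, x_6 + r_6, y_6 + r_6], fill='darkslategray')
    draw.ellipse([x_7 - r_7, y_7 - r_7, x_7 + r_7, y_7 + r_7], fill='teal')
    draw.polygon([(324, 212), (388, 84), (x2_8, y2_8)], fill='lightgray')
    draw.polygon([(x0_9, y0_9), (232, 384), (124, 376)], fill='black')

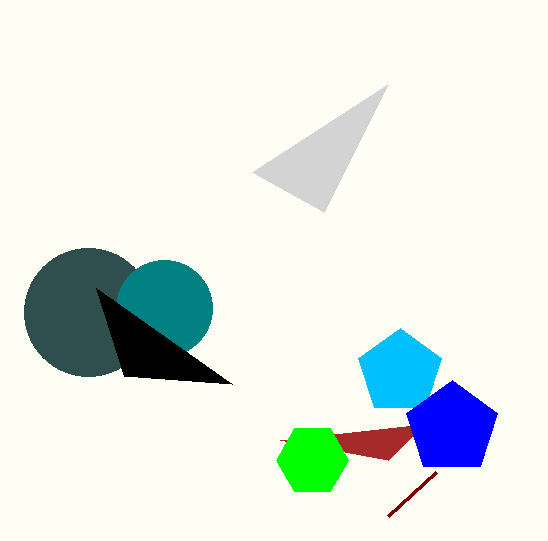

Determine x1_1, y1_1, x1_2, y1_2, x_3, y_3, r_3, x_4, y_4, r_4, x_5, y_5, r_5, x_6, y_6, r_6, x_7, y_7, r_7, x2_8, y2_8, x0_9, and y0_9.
x1_1 = 388
y1_1 = 460
x1_2 = 436
y1_2 = 472
x_3 = 400
y_3 = 372
r_3 = 44
x_4 = 452
y_4 = 428
r_4 = 48
x_5 = 312
y_5 = 460
r_5 = 36
x_6 = 88
y_6 = 312
r_6 = 64
x_7 = 164
y_7 = 308
r_7 = 48
x2_8 = 252
y2_8 = 172
x0_9 = 96
y0_9 = 288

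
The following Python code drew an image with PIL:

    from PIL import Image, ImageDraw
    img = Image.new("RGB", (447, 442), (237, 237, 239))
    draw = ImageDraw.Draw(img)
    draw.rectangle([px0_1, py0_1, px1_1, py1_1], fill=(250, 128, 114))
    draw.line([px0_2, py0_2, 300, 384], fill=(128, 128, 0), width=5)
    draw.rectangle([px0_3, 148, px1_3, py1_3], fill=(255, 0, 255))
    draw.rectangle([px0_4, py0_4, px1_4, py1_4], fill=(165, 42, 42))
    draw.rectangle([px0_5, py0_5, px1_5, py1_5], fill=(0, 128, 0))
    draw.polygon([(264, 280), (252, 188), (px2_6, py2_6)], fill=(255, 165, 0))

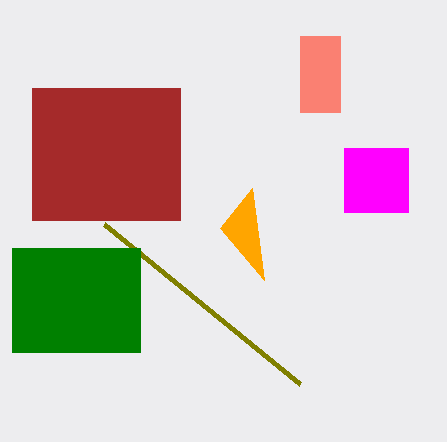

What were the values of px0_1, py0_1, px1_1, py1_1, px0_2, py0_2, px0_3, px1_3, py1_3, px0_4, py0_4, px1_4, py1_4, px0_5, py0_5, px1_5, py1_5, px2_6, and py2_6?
px0_1 = 300, py0_1 = 36, px1_1 = 340, py1_1 = 112, px0_2 = 104, py0_2 = 224, px0_3 = 344, px1_3 = 408, py1_3 = 212, px0_4 = 32, py0_4 = 88, px1_4 = 180, py1_4 = 220, px0_5 = 12, py0_5 = 248, px1_5 = 140, py1_5 = 352, px2_6 = 220, py2_6 = 228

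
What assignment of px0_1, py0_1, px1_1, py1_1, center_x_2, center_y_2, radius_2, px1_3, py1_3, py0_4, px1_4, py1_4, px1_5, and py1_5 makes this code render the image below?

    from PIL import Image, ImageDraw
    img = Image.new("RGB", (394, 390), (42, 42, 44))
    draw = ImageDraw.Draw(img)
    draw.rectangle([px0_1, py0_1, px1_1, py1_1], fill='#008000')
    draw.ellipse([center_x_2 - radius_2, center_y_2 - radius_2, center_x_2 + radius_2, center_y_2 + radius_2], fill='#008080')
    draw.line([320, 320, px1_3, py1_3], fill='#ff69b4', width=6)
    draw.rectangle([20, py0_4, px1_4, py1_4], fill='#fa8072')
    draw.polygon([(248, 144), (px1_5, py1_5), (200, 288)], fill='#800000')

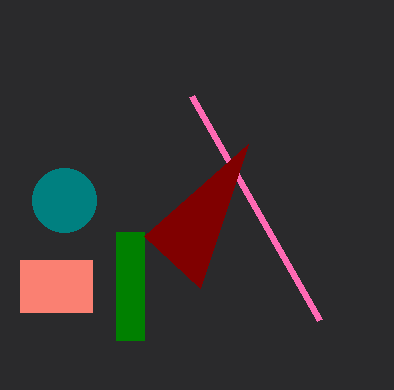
px0_1 = 116, py0_1 = 232, px1_1 = 144, py1_1 = 340, center_x_2 = 64, center_y_2 = 200, radius_2 = 32, px1_3 = 192, py1_3 = 96, py0_4 = 260, px1_4 = 92, py1_4 = 312, px1_5 = 144, py1_5 = 236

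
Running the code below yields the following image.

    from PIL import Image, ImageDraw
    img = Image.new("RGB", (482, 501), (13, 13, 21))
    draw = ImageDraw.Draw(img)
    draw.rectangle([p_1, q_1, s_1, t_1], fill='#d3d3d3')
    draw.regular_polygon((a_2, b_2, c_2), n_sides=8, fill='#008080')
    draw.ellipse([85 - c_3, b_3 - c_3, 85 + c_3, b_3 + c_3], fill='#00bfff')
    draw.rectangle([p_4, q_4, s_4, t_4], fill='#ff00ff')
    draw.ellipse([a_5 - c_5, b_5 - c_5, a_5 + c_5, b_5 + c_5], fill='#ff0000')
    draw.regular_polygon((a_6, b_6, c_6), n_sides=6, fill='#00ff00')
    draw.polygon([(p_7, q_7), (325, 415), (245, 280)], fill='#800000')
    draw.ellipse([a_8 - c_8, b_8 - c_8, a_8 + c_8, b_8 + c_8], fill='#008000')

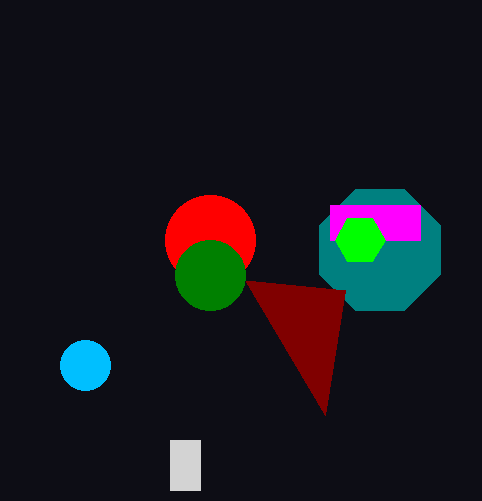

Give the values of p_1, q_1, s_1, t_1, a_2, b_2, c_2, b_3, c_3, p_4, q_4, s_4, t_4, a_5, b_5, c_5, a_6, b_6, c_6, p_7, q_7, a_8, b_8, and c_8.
p_1 = 170; q_1 = 440; s_1 = 200; t_1 = 490; a_2 = 380; b_2 = 250; c_2 = 65; b_3 = 365; c_3 = 25; p_4 = 330; q_4 = 205; s_4 = 420; t_4 = 240; a_5 = 210; b_5 = 240; c_5 = 45; a_6 = 360; b_6 = 240; c_6 = 25; p_7 = 345; q_7 = 290; a_8 = 210; b_8 = 275; c_8 = 35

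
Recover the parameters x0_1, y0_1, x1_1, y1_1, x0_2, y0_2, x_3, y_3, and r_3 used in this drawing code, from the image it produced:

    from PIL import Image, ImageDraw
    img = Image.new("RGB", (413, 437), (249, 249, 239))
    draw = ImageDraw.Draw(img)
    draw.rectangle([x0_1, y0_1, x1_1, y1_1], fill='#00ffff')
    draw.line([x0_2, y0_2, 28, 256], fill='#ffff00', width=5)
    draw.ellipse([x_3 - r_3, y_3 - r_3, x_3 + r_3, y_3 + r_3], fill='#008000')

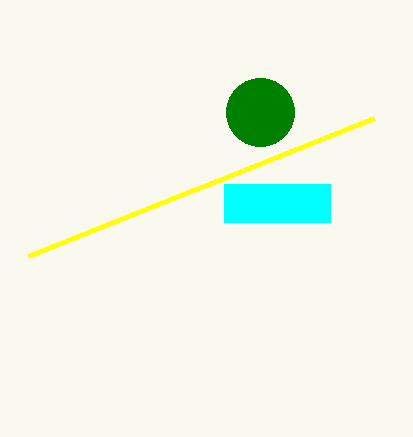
x0_1 = 224
y0_1 = 184
x1_1 = 330
y1_1 = 222
x0_2 = 374
y0_2 = 118
x_3 = 260
y_3 = 112
r_3 = 34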